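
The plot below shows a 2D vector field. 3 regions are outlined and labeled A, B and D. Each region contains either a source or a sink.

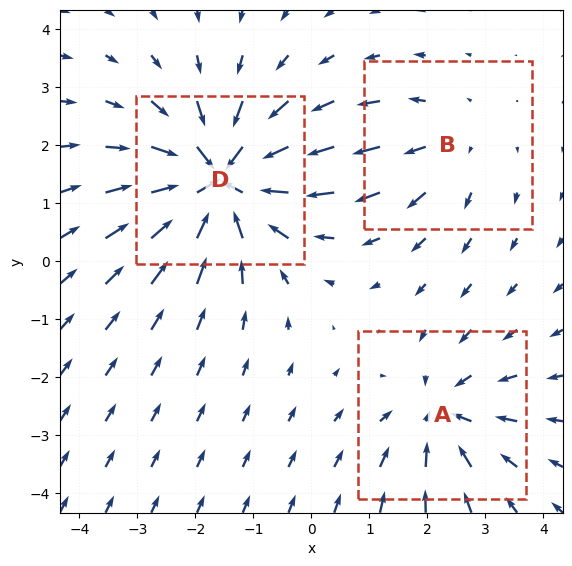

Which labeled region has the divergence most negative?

D

Divergence at each region's feature centre — A: about -3, B: about +2, D: about -5. Region D is most negative.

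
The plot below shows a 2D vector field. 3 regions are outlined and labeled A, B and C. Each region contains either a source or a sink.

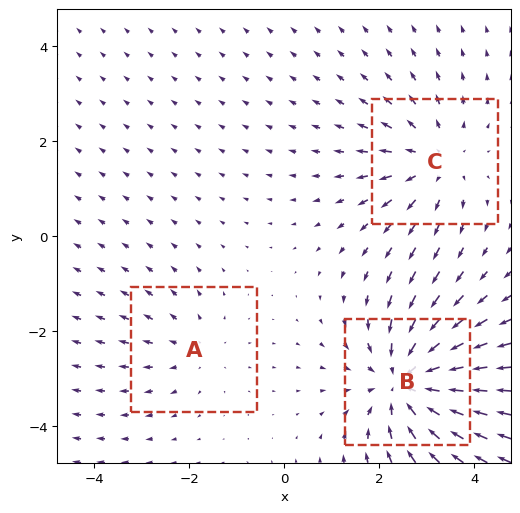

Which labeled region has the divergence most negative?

Divergence at each region's feature centre — A: about +2, B: about -4, C: about +3. Region B is most negative.

B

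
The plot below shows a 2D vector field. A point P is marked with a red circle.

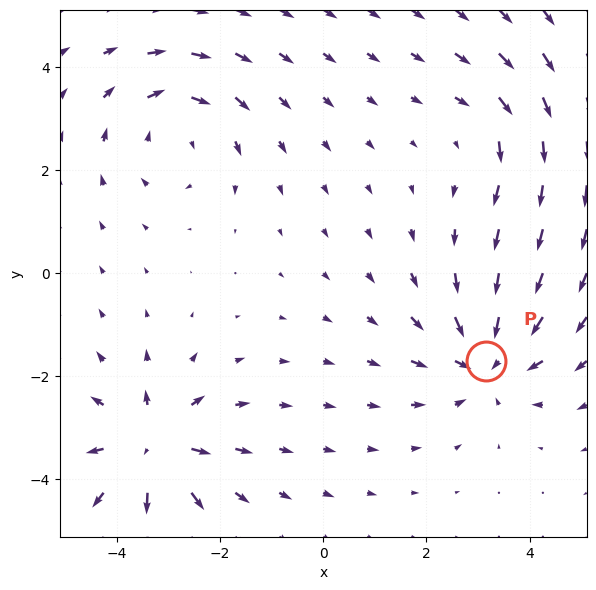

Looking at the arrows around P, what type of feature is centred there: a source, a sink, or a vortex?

sink

At P (3.2, -1.7) the arrows converge inward. Divergence about -5, curl ≈0 — negative divergence with near-zero curl is a sink.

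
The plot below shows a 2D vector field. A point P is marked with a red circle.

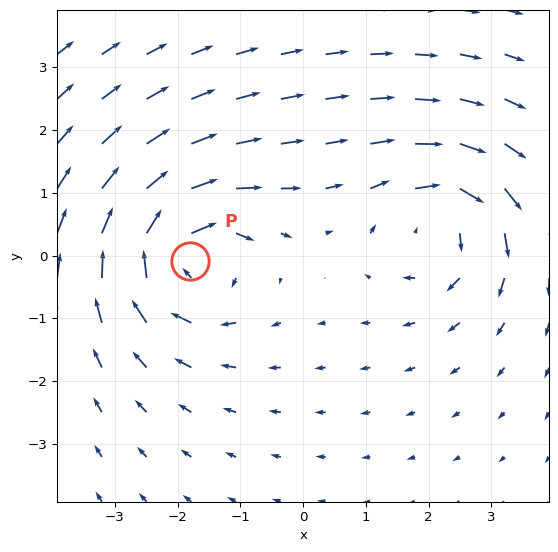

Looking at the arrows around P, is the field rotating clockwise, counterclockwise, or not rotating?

Near P at (-1.8, -0.1) the arrows circulate clockwise. The curl (z-component) there is about -6; negative curl means clockwise rotation.

clockwise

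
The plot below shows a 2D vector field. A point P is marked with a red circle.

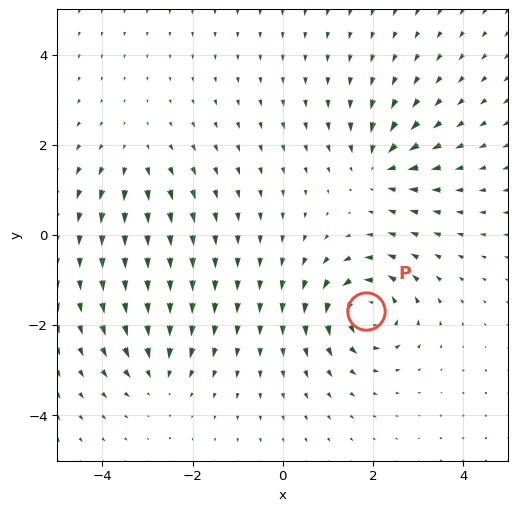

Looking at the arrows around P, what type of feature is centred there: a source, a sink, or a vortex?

vortex

At P (1.9, -1.7) the arrows circulate counterclockwise. Divergence ≈0, curl about +7 — near-zero divergence with nonzero curl is a vortex.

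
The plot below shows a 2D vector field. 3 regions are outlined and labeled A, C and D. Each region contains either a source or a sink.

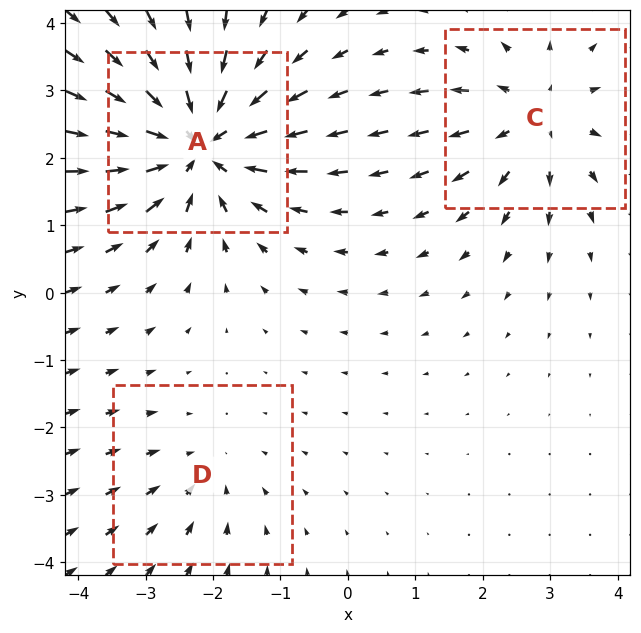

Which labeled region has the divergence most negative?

A

Divergence at each region's feature centre — A: about -5, C: about +3, D: about -2. Region A is most negative.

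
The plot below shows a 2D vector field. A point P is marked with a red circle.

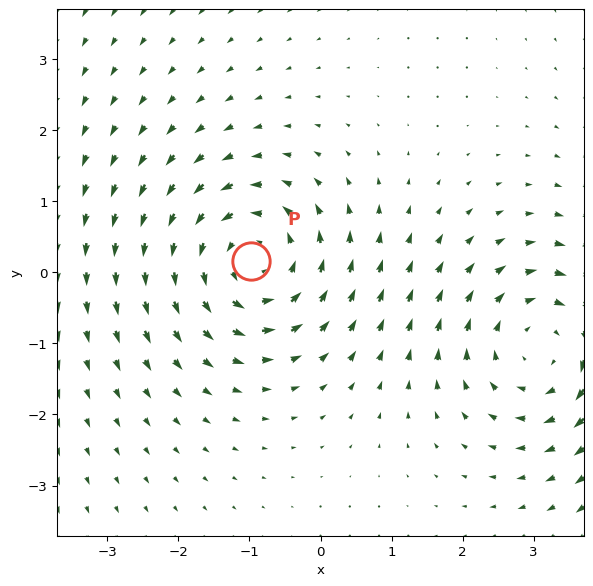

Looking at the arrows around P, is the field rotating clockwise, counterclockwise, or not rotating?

counterclockwise

Near P at (-1.0, 0.2) the arrows circulate counterclockwise. The curl (z-component) there is about +5; positive curl means counterclockwise rotation.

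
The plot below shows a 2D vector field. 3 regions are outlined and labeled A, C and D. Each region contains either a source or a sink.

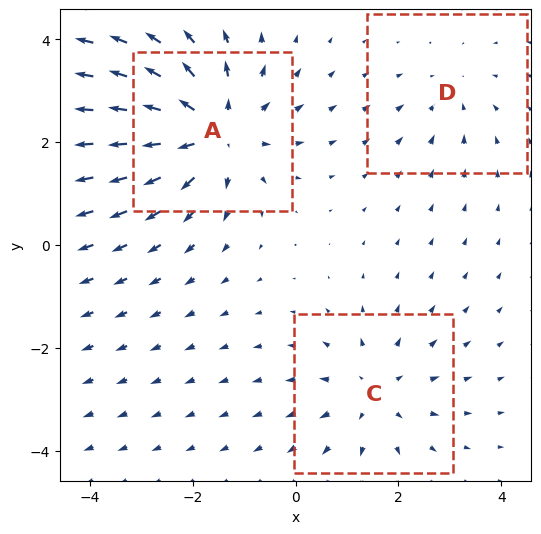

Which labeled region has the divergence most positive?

A

Divergence at each region's feature centre — A: about +5, C: about +3, D: about -2. Region A is most positive.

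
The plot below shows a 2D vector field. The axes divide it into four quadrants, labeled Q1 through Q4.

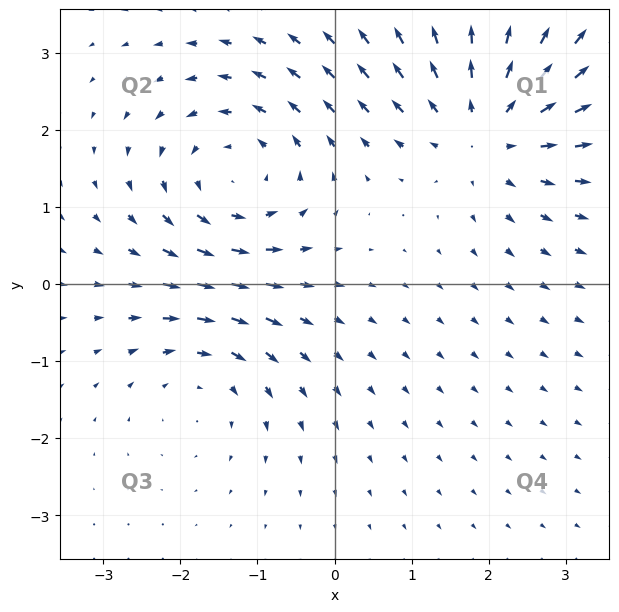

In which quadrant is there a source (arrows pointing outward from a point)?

Q1

The source sits at approximately (2.0, 2.0), which lies in quadrant Q1. The divergence there is about +4, positive as expected for a source.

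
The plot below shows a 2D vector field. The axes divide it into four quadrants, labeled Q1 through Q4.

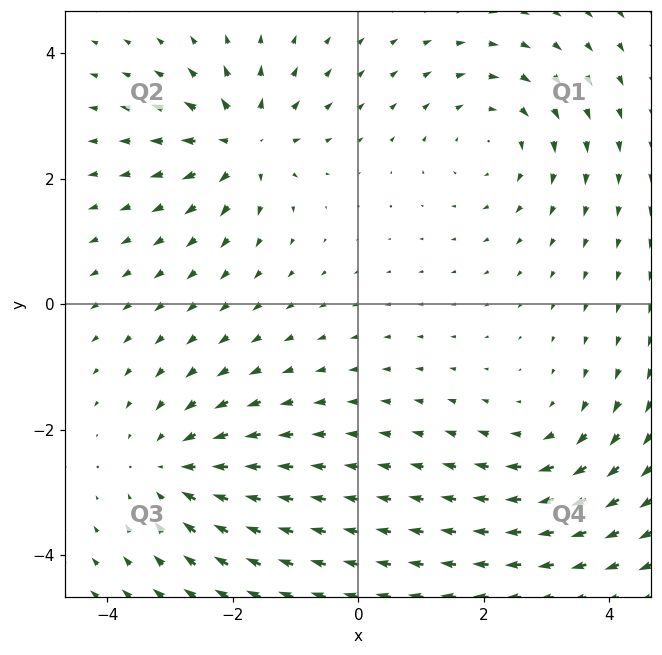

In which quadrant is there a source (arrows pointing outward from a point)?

The source sits at approximately (-1.8, 2.6), which lies in quadrant Q2. The divergence there is about +5, positive as expected for a source.

Q2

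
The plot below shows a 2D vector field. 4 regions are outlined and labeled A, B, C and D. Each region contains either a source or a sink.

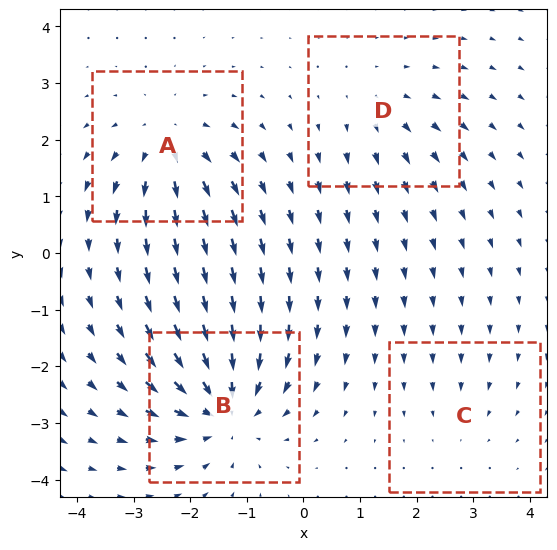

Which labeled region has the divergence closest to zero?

C

Divergence at each region's feature centre — A: about +5, B: about -7, C: about -2, D: about +3. Region C is closest to zero.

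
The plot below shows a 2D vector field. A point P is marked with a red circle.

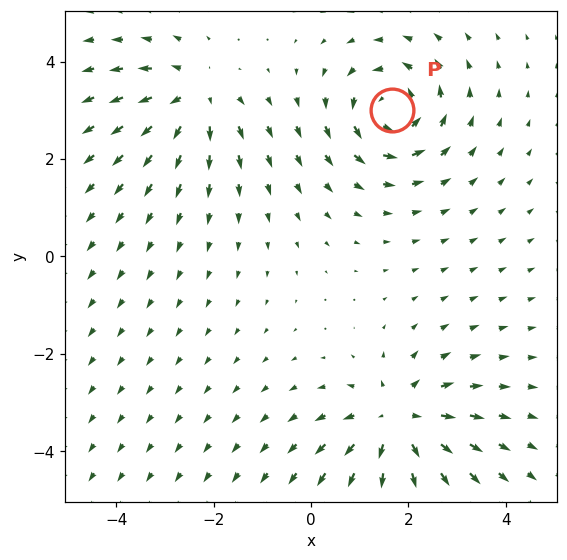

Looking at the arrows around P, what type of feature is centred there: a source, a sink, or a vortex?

At P (1.7, 3.0) the arrows circulate counterclockwise. Divergence ≈0, curl about +5 — near-zero divergence with nonzero curl is a vortex.

vortex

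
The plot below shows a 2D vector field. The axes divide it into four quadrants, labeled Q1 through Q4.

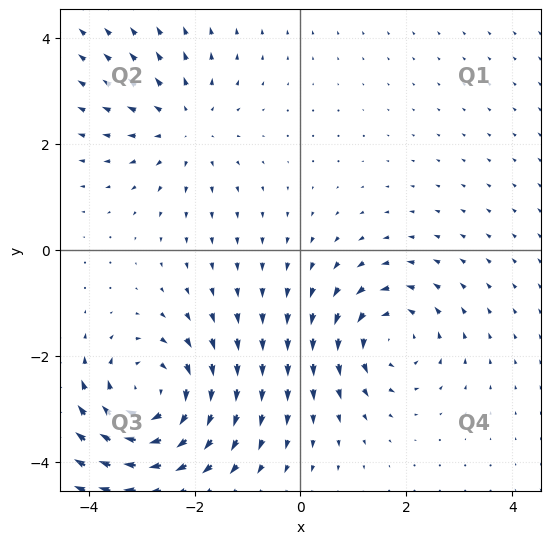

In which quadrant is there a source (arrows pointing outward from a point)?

The source sits at approximately (-2.2, 2.3), which lies in quadrant Q2. The divergence there is about +2, positive as expected for a source.

Q2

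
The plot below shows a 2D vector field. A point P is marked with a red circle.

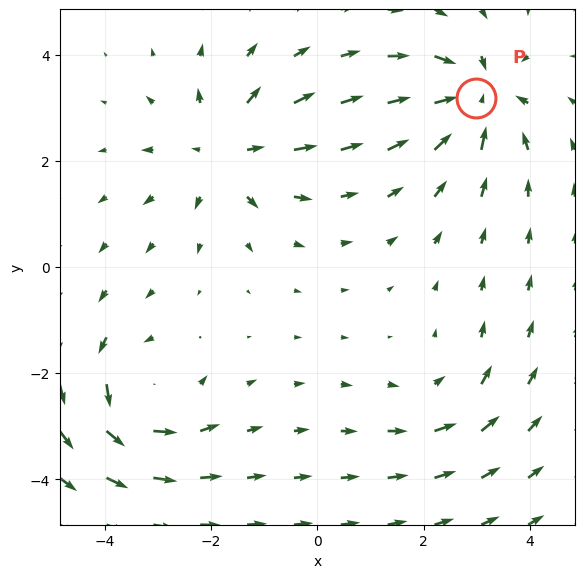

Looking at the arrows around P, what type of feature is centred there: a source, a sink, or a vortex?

At P (3.0, 3.2) the arrows converge inward. Divergence about -7, curl ≈0 — negative divergence with near-zero curl is a sink.

sink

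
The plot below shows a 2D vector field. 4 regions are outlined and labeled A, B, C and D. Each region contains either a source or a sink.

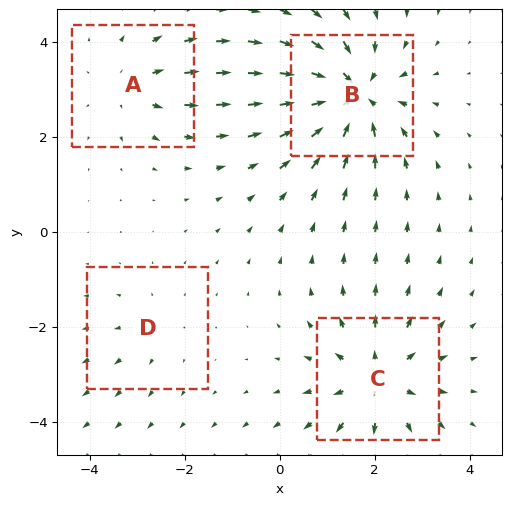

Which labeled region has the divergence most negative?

Divergence at each region's feature centre — A: about +3, B: about -7, C: about +5, D: about +2. Region B is most negative.

B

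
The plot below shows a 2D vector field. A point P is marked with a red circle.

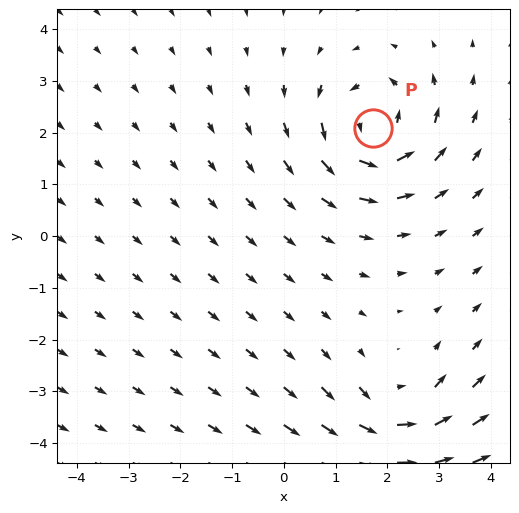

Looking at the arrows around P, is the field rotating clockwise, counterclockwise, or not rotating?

Near P at (1.7, 2.1) the arrows circulate counterclockwise. The curl (z-component) there is about +5; positive curl means counterclockwise rotation.

counterclockwise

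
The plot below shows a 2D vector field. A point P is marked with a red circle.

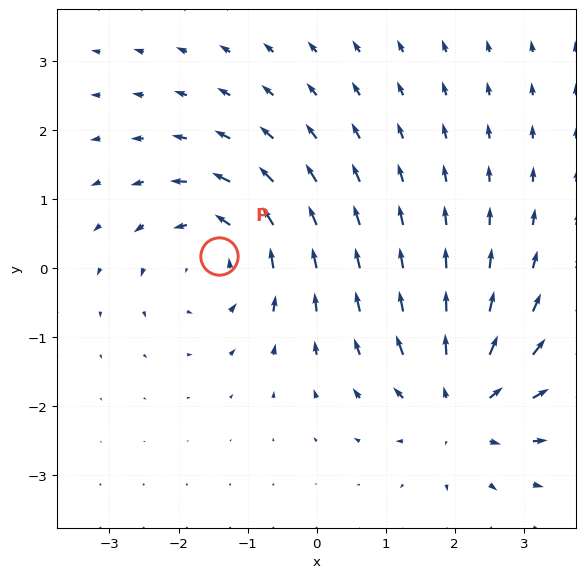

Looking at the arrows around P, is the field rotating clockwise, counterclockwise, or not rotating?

counterclockwise

Near P at (-1.4, 0.2) the arrows circulate counterclockwise. The curl (z-component) there is about +4; positive curl means counterclockwise rotation.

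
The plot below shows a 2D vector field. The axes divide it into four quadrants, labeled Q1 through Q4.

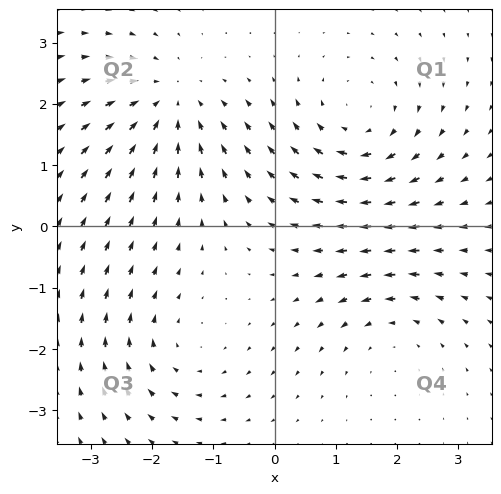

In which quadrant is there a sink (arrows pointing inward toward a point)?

The sink sits at approximately (-1.7, 2.0), which lies in quadrant Q2. The divergence there is about -4, negative as expected for a sink.

Q2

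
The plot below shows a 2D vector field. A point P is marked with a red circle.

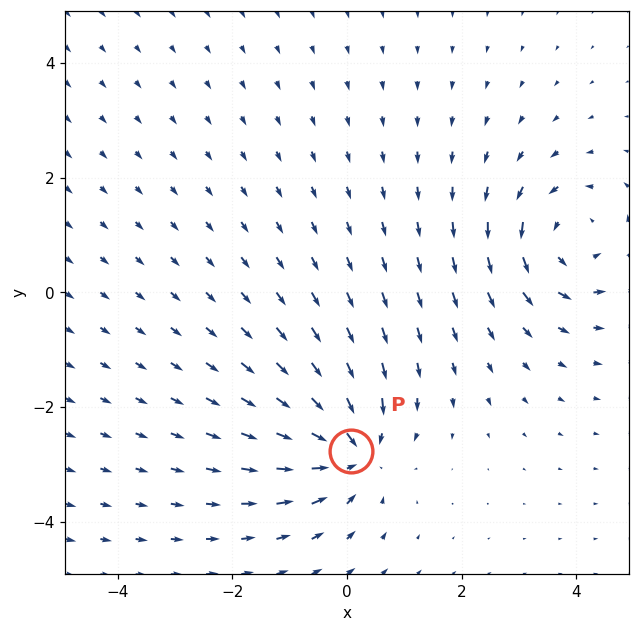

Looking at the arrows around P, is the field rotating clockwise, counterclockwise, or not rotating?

Near P at (0.1, -2.8) the arrows show no circulation. The curl there is ≈0.

not rotating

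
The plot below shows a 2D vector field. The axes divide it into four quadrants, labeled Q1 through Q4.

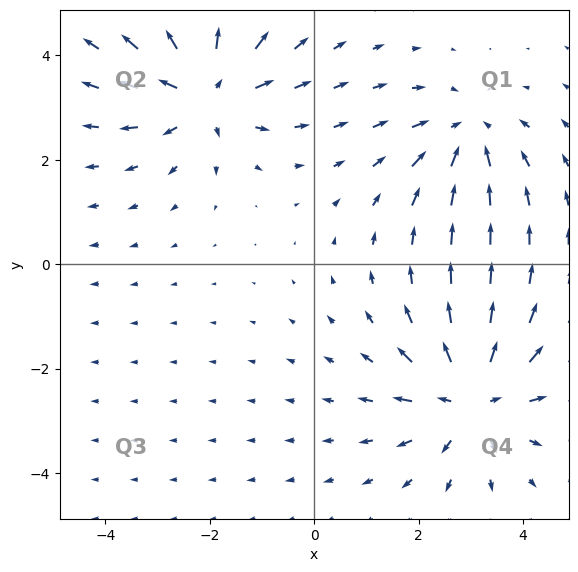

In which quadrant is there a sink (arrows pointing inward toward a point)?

The sink sits at approximately (2.9, 2.5), which lies in quadrant Q1. The divergence there is about -4, negative as expected for a sink.

Q1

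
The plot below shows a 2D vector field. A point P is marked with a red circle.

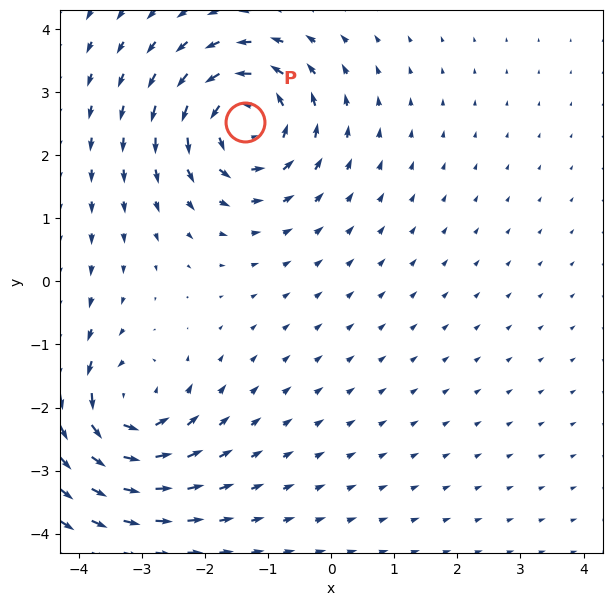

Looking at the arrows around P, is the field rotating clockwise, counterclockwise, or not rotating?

counterclockwise

Near P at (-1.4, 2.5) the arrows circulate counterclockwise. The curl (z-component) there is about +5; positive curl means counterclockwise rotation.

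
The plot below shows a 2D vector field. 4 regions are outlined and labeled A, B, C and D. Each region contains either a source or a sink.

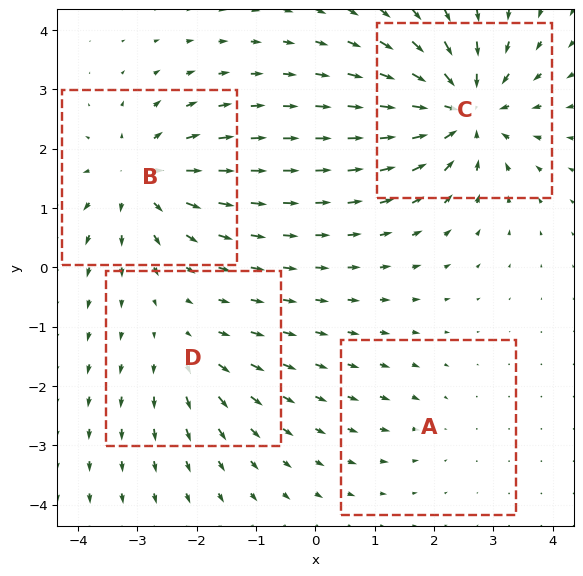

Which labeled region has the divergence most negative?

C

Divergence at each region's feature centre — A: about -2, B: about +6, C: about -8, D: about +3. Region C is most negative.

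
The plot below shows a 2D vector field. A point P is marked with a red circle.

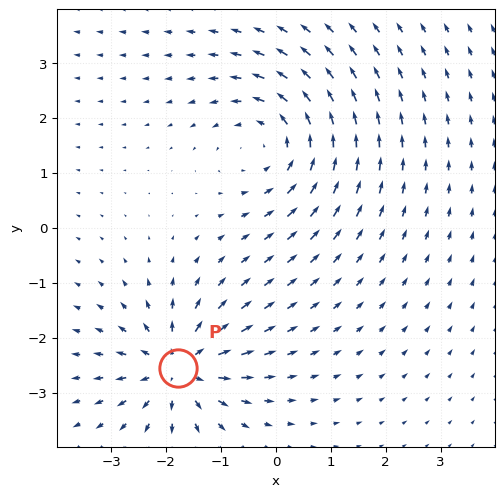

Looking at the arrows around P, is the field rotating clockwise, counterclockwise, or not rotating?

Near P at (-1.8, -2.5) the arrows show no circulation. The curl there is ≈0.

not rotating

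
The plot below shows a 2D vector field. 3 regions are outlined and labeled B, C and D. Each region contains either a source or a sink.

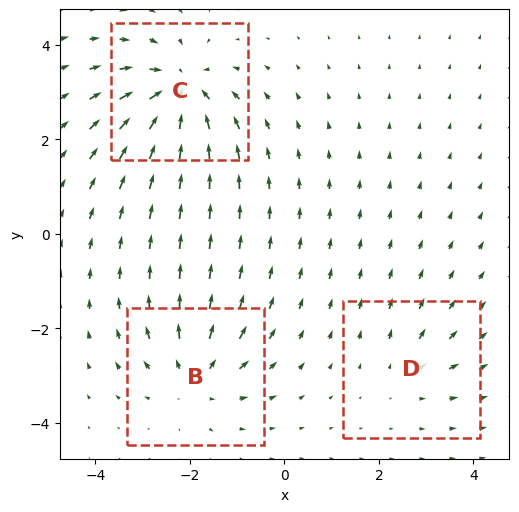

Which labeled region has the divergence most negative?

Divergence at each region's feature centre — B: about +4, C: about -5, D: about +2. Region C is most negative.

C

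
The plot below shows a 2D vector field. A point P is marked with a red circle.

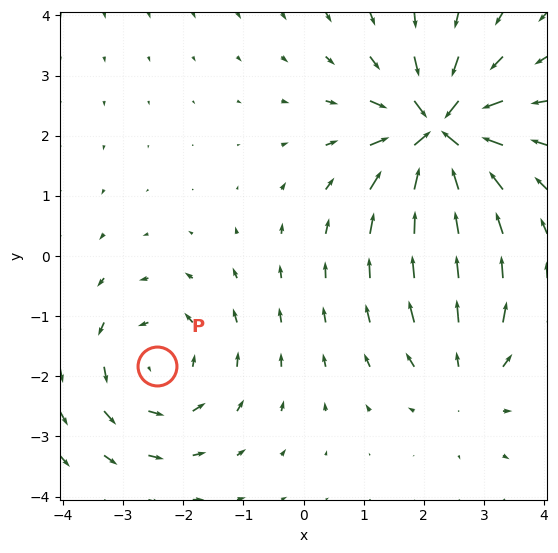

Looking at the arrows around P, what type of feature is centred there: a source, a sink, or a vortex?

At P (-2.4, -1.8) the arrows circulate counterclockwise. Divergence ≈0, curl about +3 — near-zero divergence with nonzero curl is a vortex.

vortex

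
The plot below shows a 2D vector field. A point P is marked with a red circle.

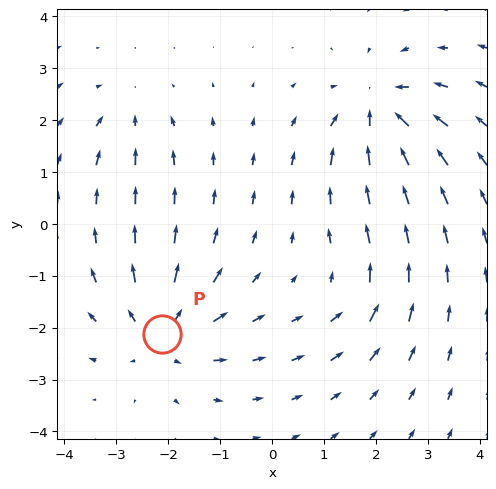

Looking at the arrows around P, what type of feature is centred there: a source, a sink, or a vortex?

At P (-2.1, -2.1) the arrows spread outward. Divergence about +5, curl ≈0 — positive divergence with near-zero curl is a source.

source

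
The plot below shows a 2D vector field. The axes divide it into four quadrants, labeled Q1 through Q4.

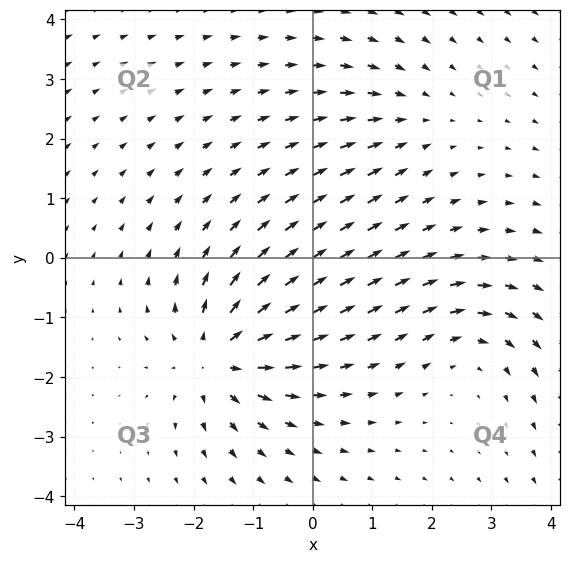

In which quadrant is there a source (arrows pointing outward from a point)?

The source sits at approximately (-1.6, -1.7), which lies in quadrant Q3. The divergence there is about +6, positive as expected for a source.

Q3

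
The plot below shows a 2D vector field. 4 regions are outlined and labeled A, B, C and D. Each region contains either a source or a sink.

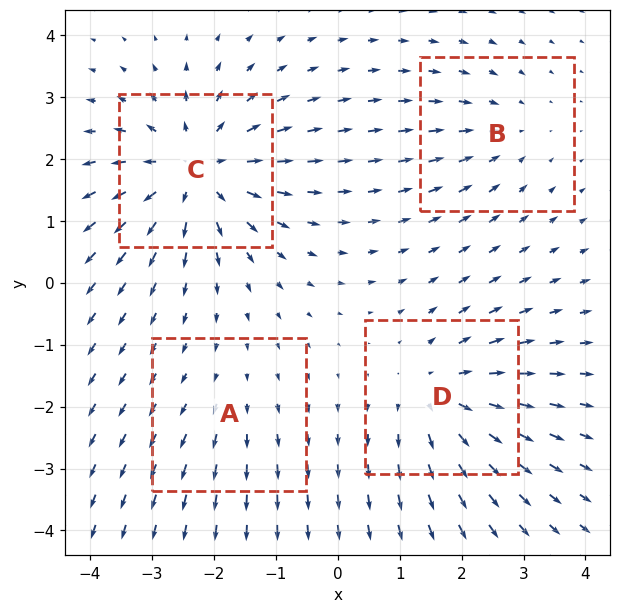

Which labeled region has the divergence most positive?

Divergence at each region's feature centre — A: about +2, B: about -3, C: about +7, D: about +5. Region C is most positive.

C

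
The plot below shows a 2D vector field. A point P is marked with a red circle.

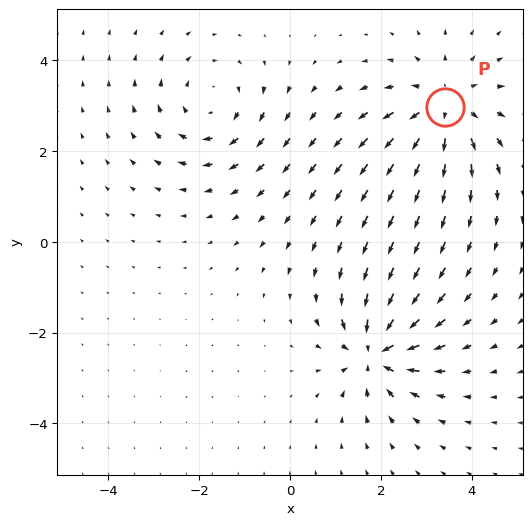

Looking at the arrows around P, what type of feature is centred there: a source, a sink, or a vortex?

source

At P (3.4, 3.0) the arrows spread outward. Divergence about +4, curl ≈0 — positive divergence with near-zero curl is a source.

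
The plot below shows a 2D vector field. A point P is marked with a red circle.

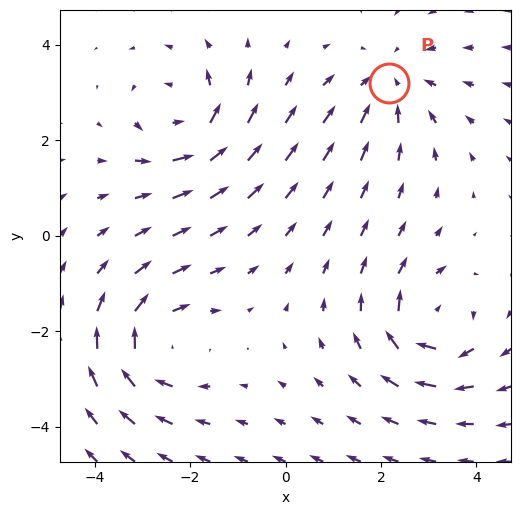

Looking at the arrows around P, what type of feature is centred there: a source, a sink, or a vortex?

sink

At P (2.2, 3.2) the arrows converge inward. Divergence about -3, curl ≈0 — negative divergence with near-zero curl is a sink.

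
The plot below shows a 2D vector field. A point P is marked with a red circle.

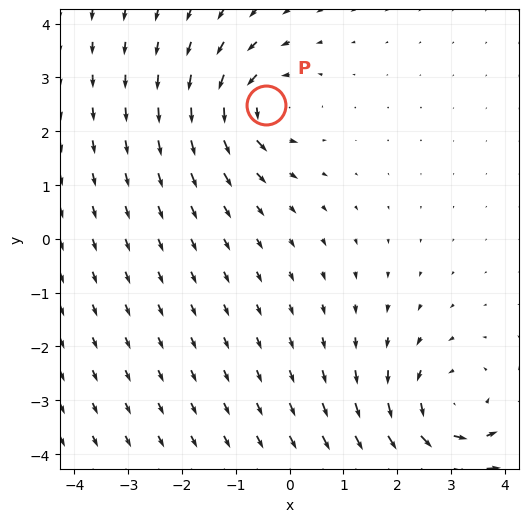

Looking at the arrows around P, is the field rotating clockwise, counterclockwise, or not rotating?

Near P at (-0.4, 2.5) the arrows circulate counterclockwise. The curl (z-component) there is about +4; positive curl means counterclockwise rotation.

counterclockwise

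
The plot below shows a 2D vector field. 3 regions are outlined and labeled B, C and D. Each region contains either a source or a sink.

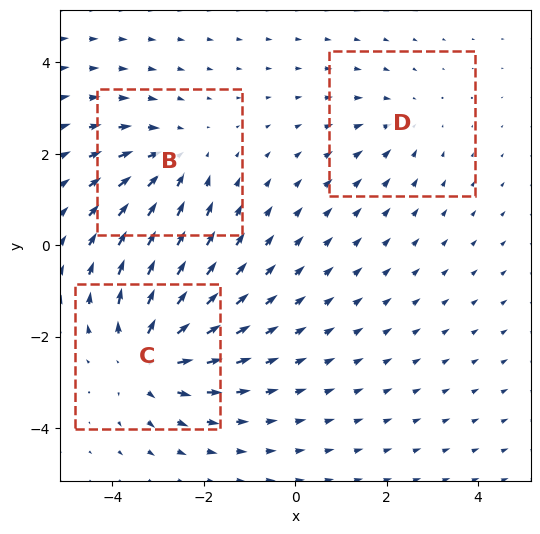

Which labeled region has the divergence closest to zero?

Divergence at each region's feature centre — B: about -3, C: about +4, D: about -2. Region D is closest to zero.

D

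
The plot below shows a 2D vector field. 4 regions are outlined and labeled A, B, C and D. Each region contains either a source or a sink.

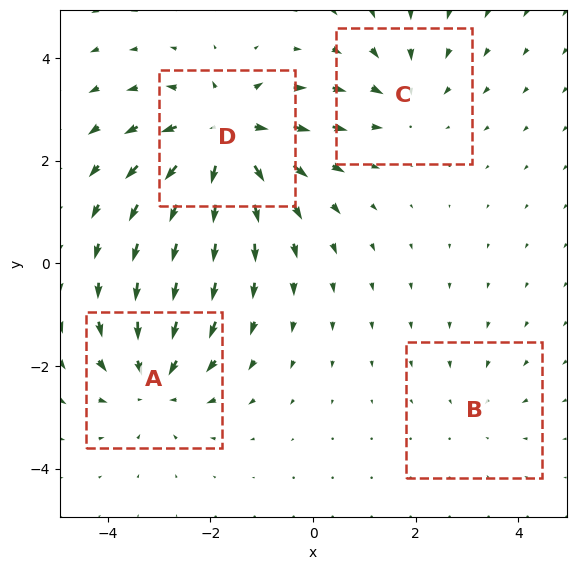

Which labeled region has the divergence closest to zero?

Divergence at each region's feature centre — A: about -4, B: about -2, C: about -3, D: about +6. Region B is closest to zero.

B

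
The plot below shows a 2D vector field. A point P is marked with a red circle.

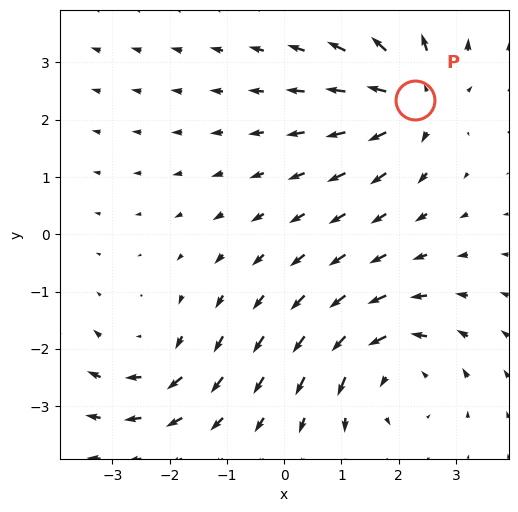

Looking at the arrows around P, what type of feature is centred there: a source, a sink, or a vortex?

source

At P (2.3, 2.4) the arrows spread outward. Divergence about +5, curl ≈0 — positive divergence with near-zero curl is a source.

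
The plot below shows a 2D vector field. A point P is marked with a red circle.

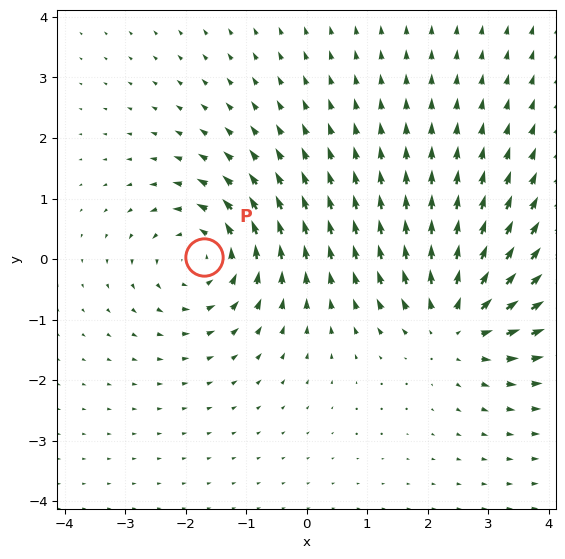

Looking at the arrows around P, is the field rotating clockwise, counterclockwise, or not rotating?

Near P at (-1.7, 0.0) the arrows circulate counterclockwise. The curl (z-component) there is about +4; positive curl means counterclockwise rotation.

counterclockwise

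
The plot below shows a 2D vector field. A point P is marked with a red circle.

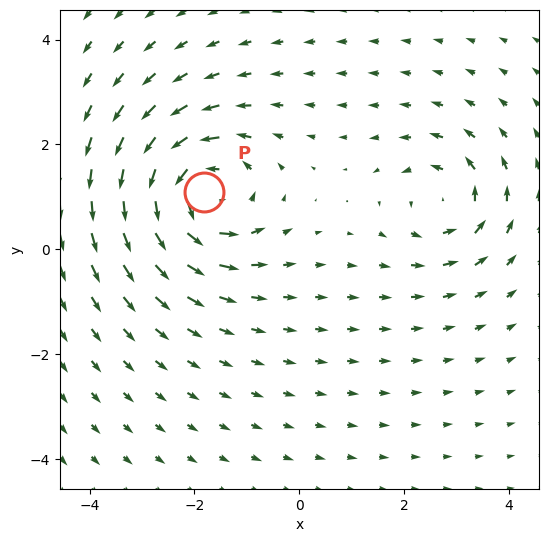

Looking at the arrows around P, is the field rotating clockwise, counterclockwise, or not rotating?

counterclockwise

Near P at (-1.8, 1.1) the arrows circulate counterclockwise. The curl (z-component) there is about +5; positive curl means counterclockwise rotation.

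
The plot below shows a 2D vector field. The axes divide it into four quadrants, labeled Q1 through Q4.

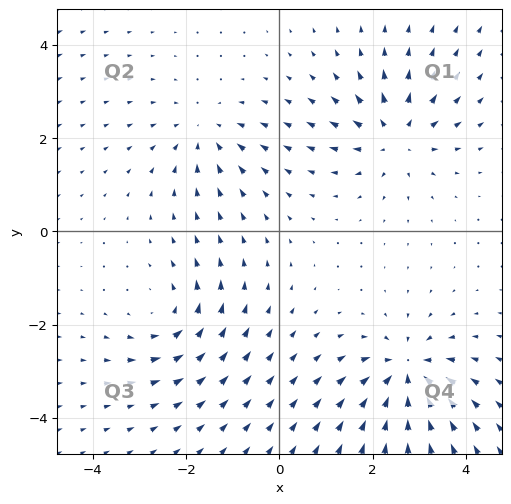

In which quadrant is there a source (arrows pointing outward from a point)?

The source sits at approximately (2.5, 2.0), which lies in quadrant Q1. The divergence there is about +4, positive as expected for a source.

Q1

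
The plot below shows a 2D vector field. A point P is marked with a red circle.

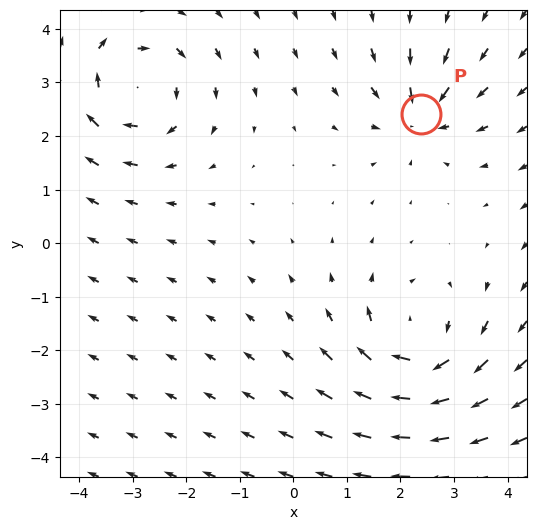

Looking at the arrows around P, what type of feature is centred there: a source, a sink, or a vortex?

sink

At P (2.4, 2.4) the arrows converge inward. Divergence about -5, curl ≈0 — negative divergence with near-zero curl is a sink.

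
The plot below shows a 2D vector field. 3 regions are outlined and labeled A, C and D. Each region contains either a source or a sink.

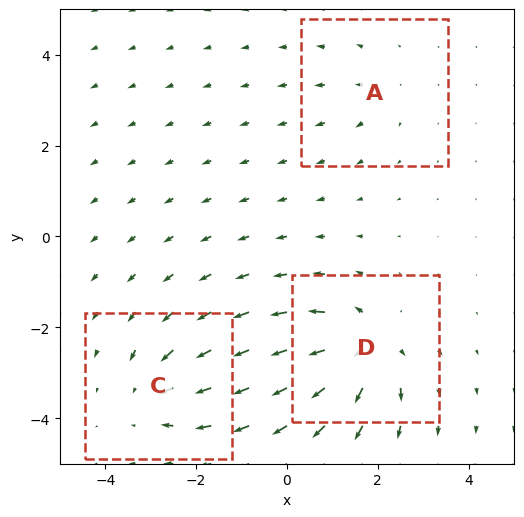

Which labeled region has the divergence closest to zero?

A

Divergence at each region's feature centre — A: about +2, C: about -4, D: about +6. Region A is closest to zero.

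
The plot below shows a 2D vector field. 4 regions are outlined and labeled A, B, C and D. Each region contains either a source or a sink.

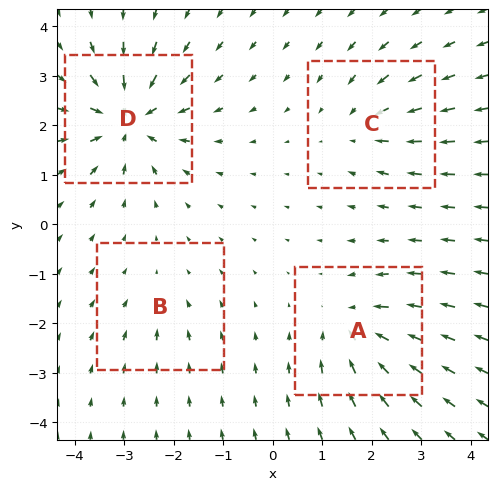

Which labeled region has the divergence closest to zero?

Divergence at each region's feature centre — A: about -5, B: about -2, C: about -4, D: about -8. Region B is closest to zero.

B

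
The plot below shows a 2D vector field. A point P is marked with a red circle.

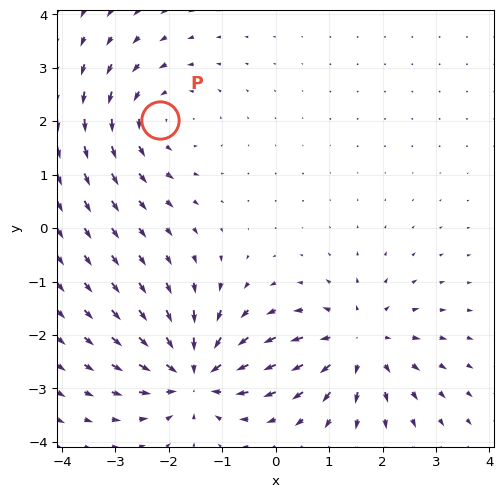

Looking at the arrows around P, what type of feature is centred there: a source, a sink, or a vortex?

At P (-2.2, 2.0) the arrows circulate counterclockwise. Divergence ≈0, curl about +3 — near-zero divergence with nonzero curl is a vortex.

vortex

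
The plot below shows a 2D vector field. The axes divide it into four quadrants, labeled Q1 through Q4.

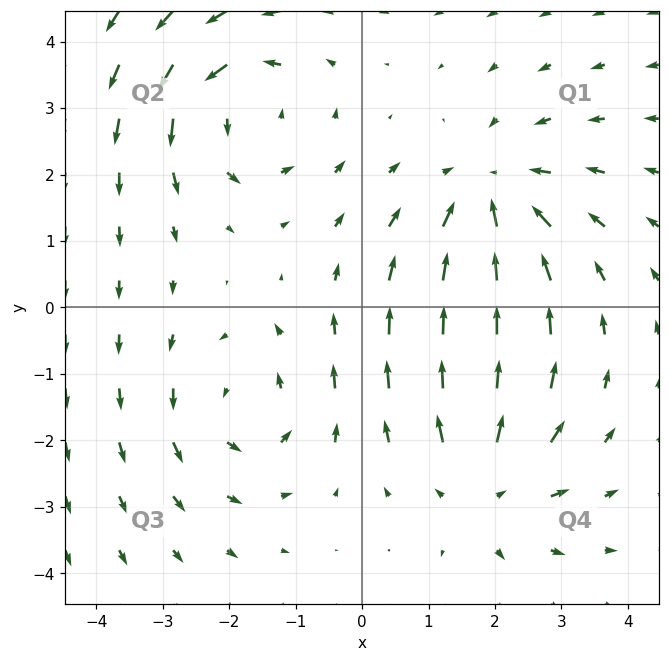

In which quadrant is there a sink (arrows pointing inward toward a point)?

The sink sits at approximately (1.9, 1.7), which lies in quadrant Q1. The divergence there is about -4, negative as expected for a sink.

Q1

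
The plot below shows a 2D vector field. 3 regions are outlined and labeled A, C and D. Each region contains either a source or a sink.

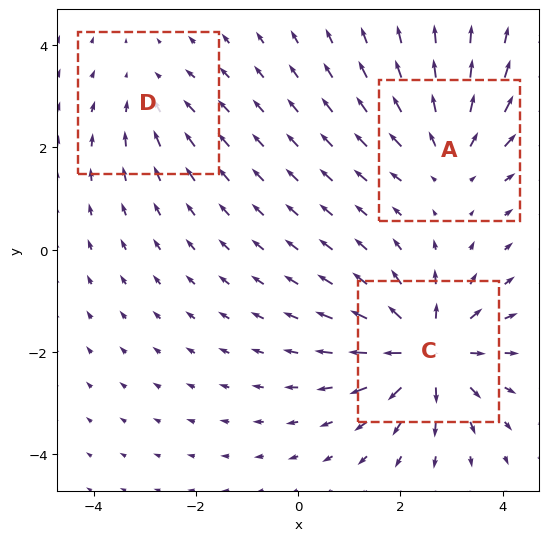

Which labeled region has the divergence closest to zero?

D

Divergence at each region's feature centre — A: about +3, C: about +5, D: about -2. Region D is closest to zero.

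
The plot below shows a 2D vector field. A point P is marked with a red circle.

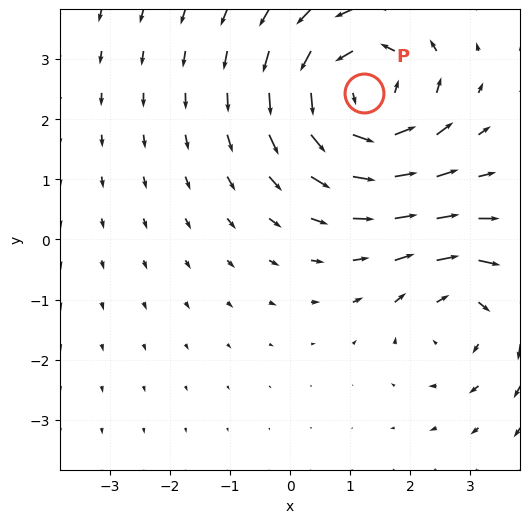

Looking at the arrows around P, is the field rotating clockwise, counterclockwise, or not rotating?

counterclockwise

Near P at (1.2, 2.4) the arrows circulate counterclockwise. The curl (z-component) there is about +5; positive curl means counterclockwise rotation.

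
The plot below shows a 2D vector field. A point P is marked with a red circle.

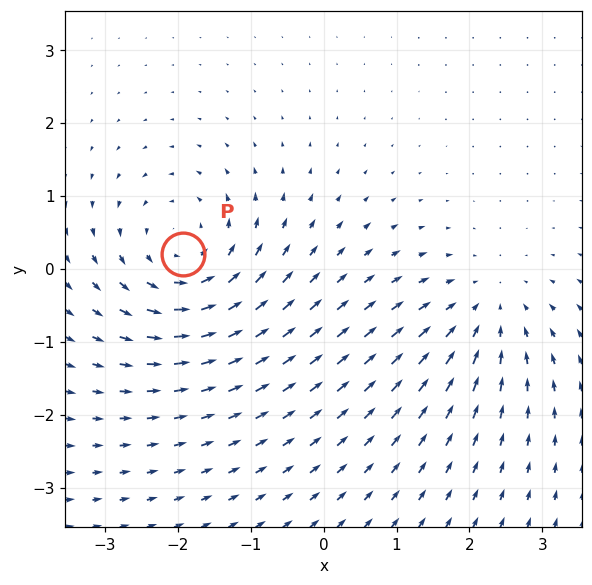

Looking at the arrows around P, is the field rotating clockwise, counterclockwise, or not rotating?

counterclockwise

Near P at (-1.9, 0.2) the arrows circulate counterclockwise. The curl (z-component) there is about +4; positive curl means counterclockwise rotation.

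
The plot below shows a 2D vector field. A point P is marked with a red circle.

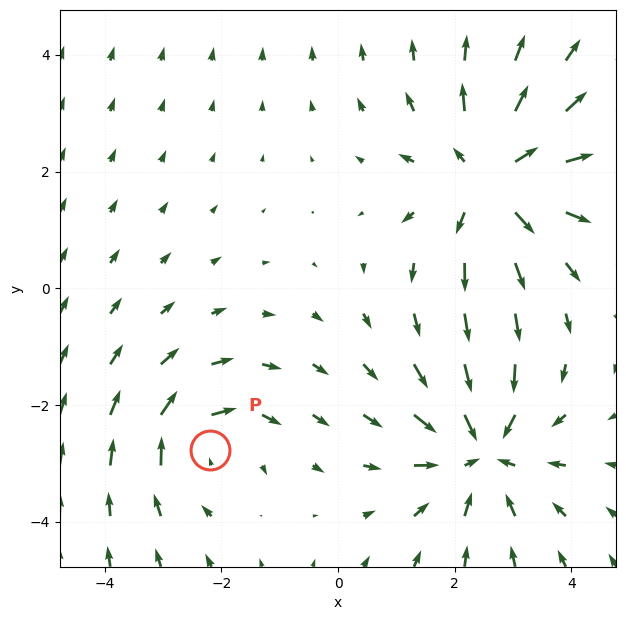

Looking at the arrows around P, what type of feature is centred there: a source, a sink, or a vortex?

At P (-2.2, -2.8) the arrows circulate clockwise. Divergence ≈0, curl about -4 — near-zero divergence with nonzero curl is a vortex.

vortex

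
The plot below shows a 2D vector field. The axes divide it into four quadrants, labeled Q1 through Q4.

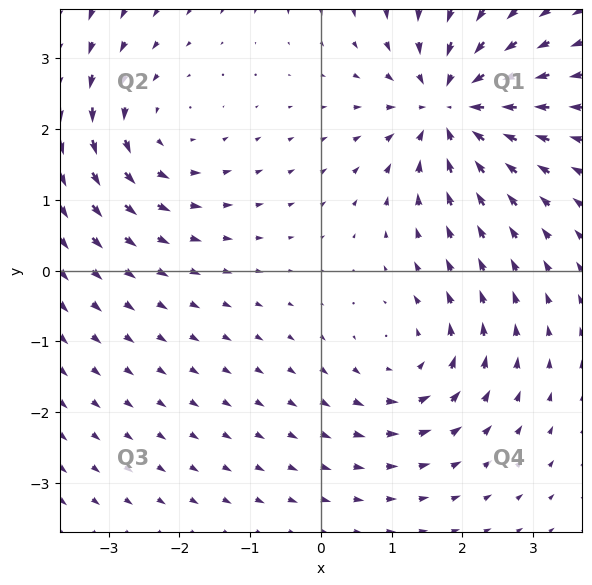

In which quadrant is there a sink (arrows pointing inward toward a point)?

Q1

The sink sits at approximately (1.8, 2.3), which lies in quadrant Q1. The divergence there is about -6, negative as expected for a sink.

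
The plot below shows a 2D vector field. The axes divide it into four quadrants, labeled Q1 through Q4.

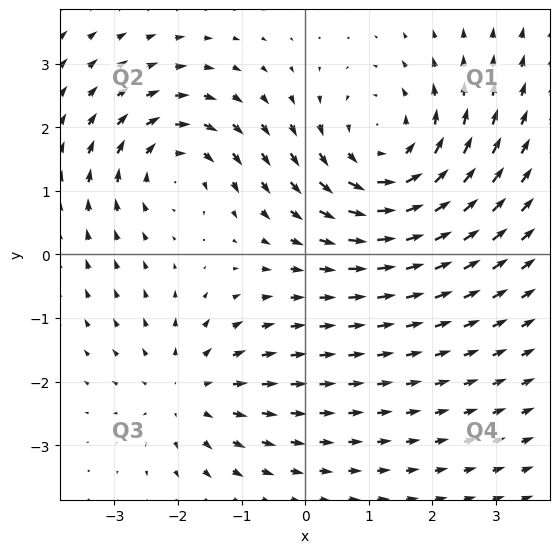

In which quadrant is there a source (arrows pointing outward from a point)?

The source sits at approximately (-1.8, -2.1), which lies in quadrant Q3. The divergence there is about +2, positive as expected for a source.

Q3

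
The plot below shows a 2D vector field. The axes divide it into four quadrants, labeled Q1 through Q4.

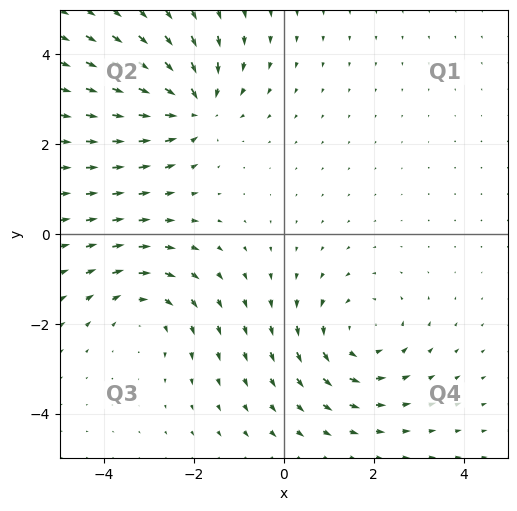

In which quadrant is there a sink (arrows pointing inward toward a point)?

The sink sits at approximately (-2.0, 2.8), which lies in quadrant Q2. The divergence there is about -5, negative as expected for a sink.

Q2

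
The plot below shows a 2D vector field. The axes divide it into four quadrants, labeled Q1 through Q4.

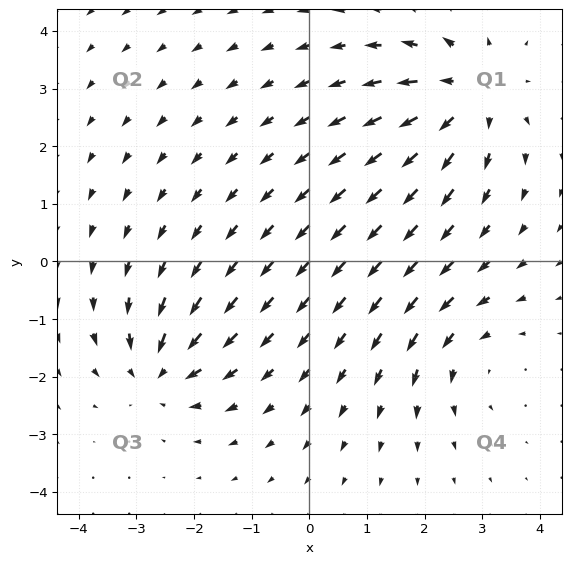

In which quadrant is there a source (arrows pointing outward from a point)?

The source sits at approximately (2.8, 2.9), which lies in quadrant Q1. The divergence there is about +5, positive as expected for a source.

Q1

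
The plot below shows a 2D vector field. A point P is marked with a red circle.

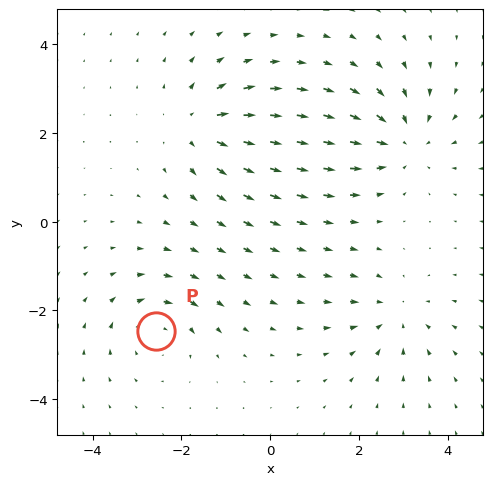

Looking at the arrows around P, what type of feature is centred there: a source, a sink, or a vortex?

At P (-2.6, -2.5) the arrows circulate clockwise. Divergence ≈0, curl about -4 — near-zero divergence with nonzero curl is a vortex.

vortex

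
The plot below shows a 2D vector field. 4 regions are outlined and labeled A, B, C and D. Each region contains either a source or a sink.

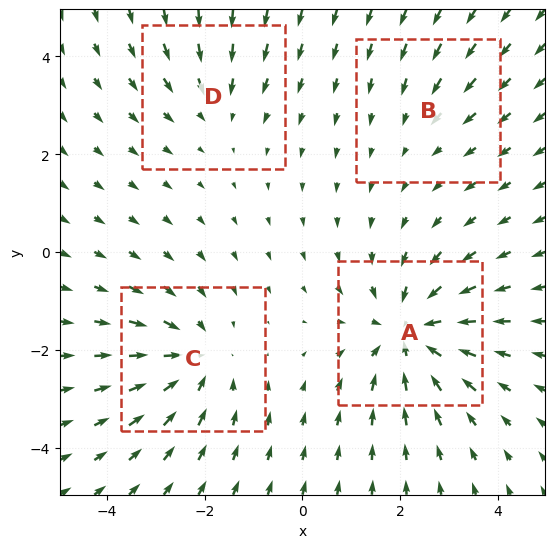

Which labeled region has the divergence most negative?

A

Divergence at each region's feature centre — A: about -6, B: about -2, C: about -4, D: about -3. Region A is most negative.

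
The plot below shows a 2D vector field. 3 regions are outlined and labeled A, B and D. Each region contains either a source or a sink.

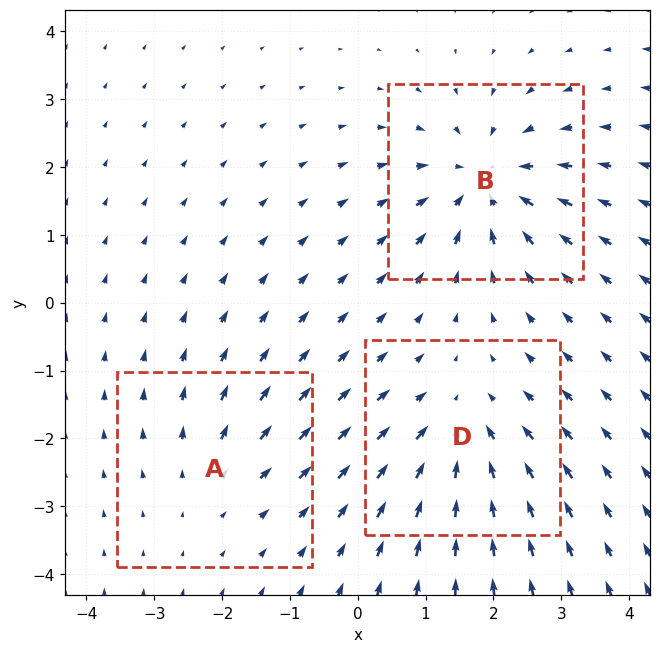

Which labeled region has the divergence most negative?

B

Divergence at each region's feature centre — A: about +2, B: about -5, D: about -4. Region B is most negative.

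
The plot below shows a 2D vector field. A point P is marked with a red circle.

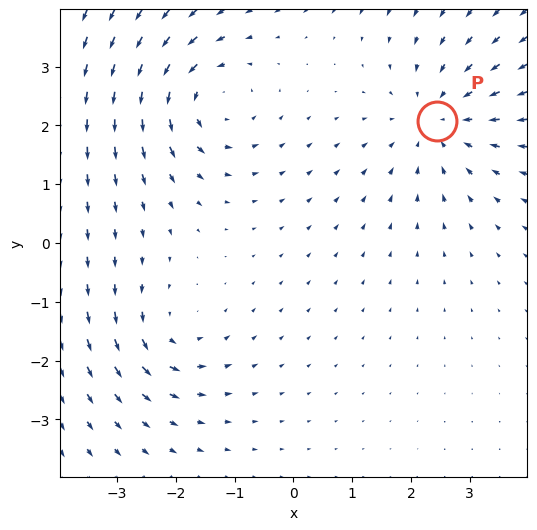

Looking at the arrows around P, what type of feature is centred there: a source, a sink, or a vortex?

sink

At P (2.4, 2.1) the arrows converge inward. Divergence about -3, curl ≈0 — negative divergence with near-zero curl is a sink.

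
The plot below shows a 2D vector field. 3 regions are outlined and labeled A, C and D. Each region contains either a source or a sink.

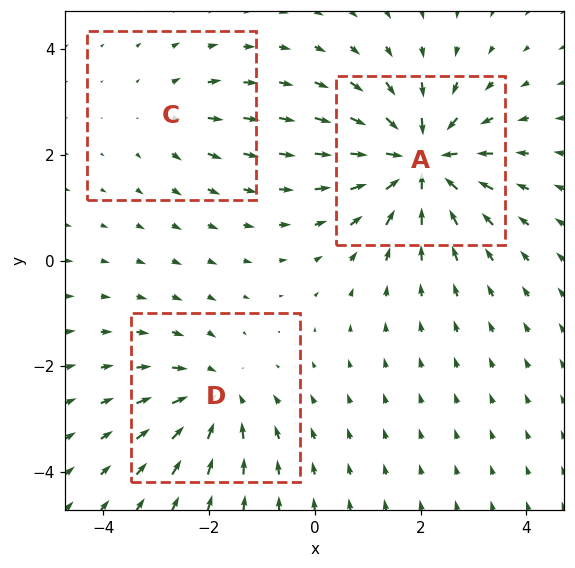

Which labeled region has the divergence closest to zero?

C

Divergence at each region's feature centre — A: about -6, C: about +2, D: about -3. Region C is closest to zero.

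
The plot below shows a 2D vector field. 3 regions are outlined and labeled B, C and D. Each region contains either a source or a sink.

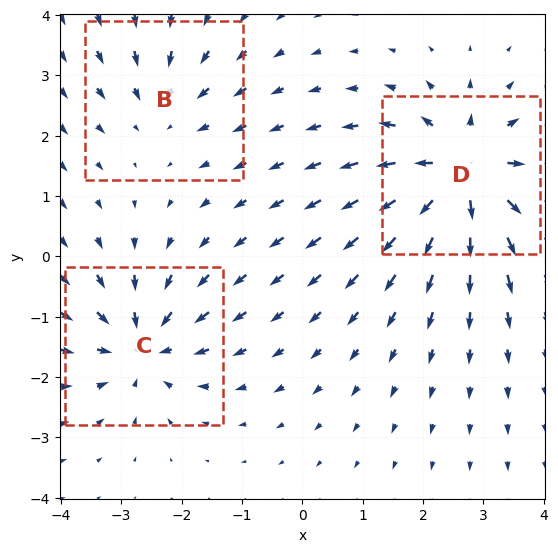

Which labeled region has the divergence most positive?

Divergence at each region's feature centre — B: about -2, C: about -4, D: about +6. Region D is most positive.

D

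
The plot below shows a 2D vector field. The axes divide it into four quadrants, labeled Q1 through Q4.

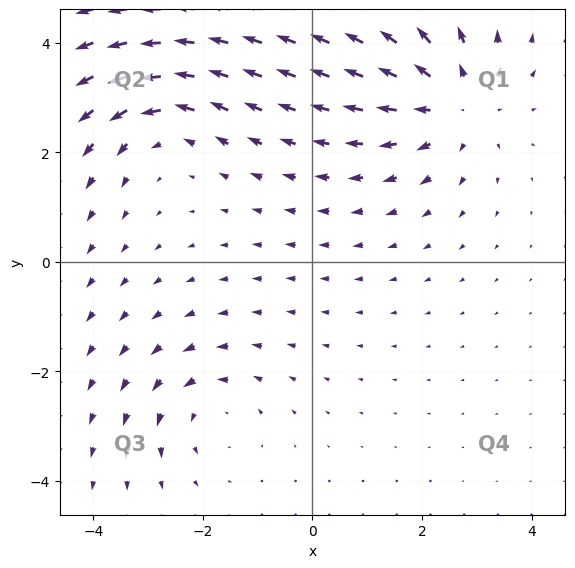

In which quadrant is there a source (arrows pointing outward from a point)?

Q1

The source sits at approximately (2.6, 2.9), which lies in quadrant Q1. The divergence there is about +3, positive as expected for a source.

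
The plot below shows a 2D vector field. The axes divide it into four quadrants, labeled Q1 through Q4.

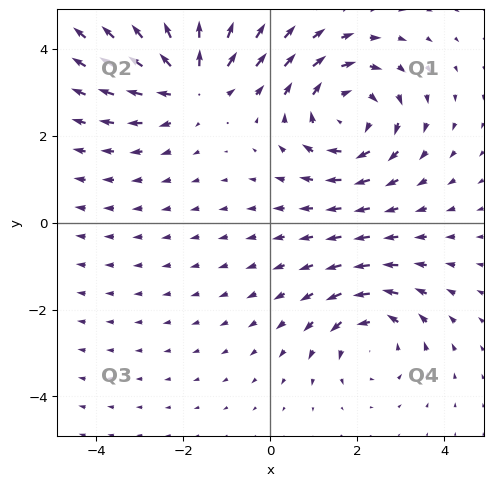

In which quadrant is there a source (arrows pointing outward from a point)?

Q2

The source sits at approximately (-1.8, 3.2), which lies in quadrant Q2. The divergence there is about +4, positive as expected for a source.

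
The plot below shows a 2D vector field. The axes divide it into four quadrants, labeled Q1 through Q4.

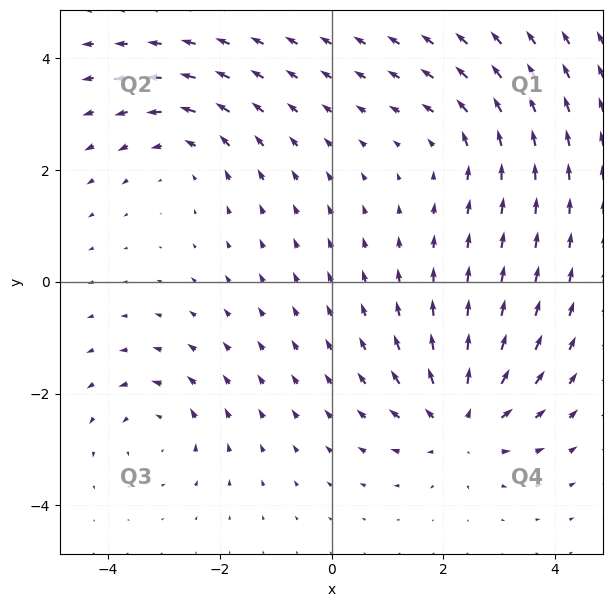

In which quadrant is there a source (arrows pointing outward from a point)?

The source sits at approximately (2.3, -2.5), which lies in quadrant Q4. The divergence there is about +6, positive as expected for a source.

Q4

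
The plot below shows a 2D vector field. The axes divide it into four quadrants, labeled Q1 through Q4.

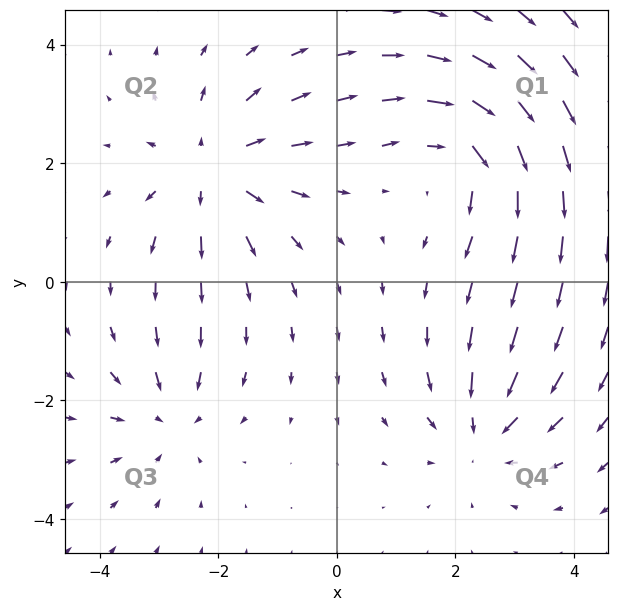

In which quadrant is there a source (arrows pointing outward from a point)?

Q2

The source sits at approximately (-2.1, 1.9), which lies in quadrant Q2. The divergence there is about +5, positive as expected for a source.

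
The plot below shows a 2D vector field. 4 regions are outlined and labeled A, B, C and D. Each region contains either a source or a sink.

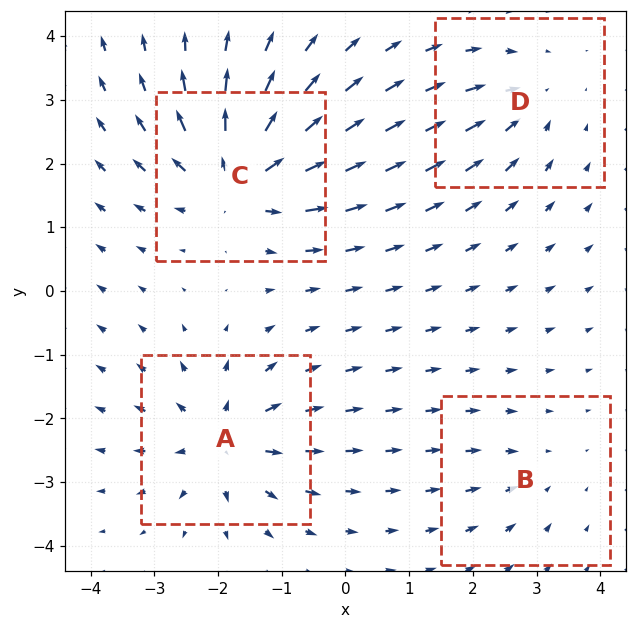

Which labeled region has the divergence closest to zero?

Divergence at each region's feature centre — A: about +6, B: about -3, C: about +8, D: about -4. Region B is closest to zero.

B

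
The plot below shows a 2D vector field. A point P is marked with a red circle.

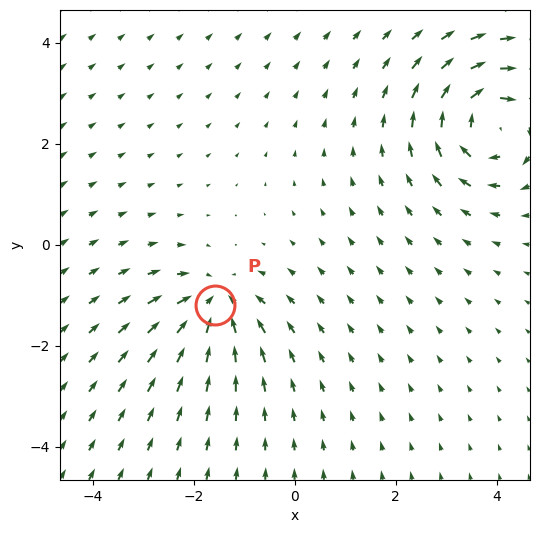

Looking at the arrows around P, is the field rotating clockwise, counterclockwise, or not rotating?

not rotating

Near P at (-1.6, -1.2) the arrows show no circulation. The curl there is ≈0.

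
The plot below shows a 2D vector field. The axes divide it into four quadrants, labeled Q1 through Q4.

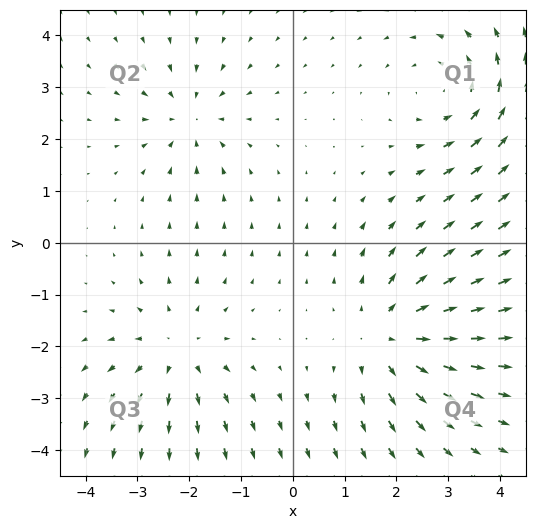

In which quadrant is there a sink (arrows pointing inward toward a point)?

The sink sits at approximately (-2.0, 2.4), which lies in quadrant Q2. The divergence there is about -4, negative as expected for a sink.

Q2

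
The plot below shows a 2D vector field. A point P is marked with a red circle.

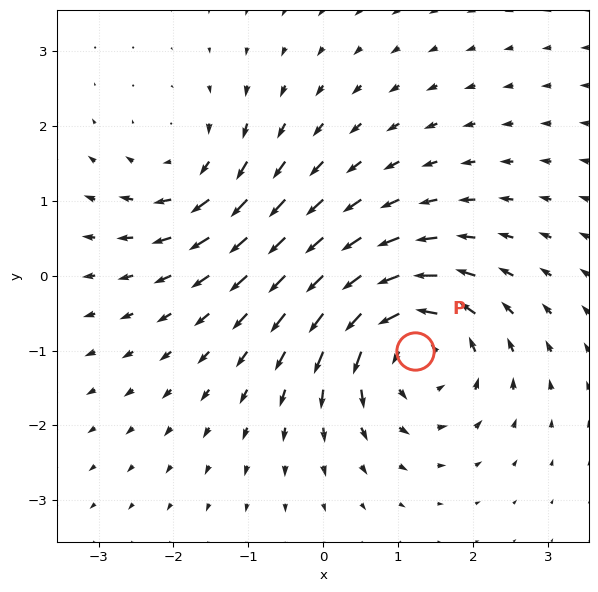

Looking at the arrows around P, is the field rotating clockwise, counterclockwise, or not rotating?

counterclockwise

Near P at (1.2, -1.0) the arrows circulate counterclockwise. The curl (z-component) there is about +5; positive curl means counterclockwise rotation.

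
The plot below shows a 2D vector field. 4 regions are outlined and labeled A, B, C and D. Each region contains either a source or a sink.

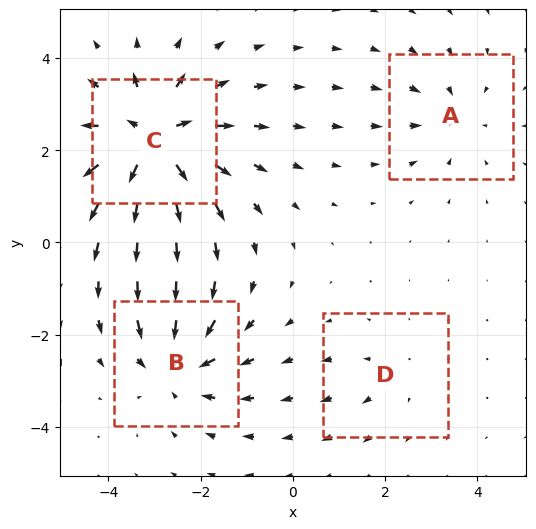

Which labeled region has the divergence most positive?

Divergence at each region's feature centre — A: about -3, B: about -5, C: about +7, D: about +2. Region C is most positive.

C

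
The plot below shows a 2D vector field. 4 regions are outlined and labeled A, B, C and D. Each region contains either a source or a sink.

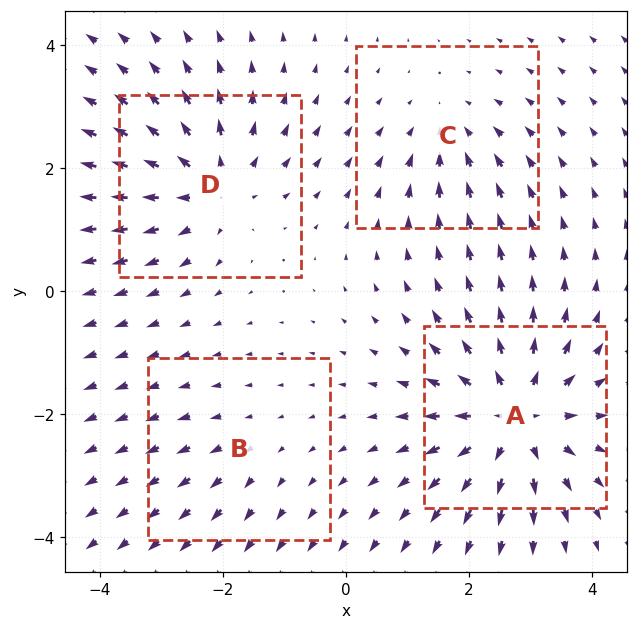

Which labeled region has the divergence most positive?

Divergence at each region's feature centre — A: about +7, B: about +2, C: about -3, D: about +5. Region A is most positive.

A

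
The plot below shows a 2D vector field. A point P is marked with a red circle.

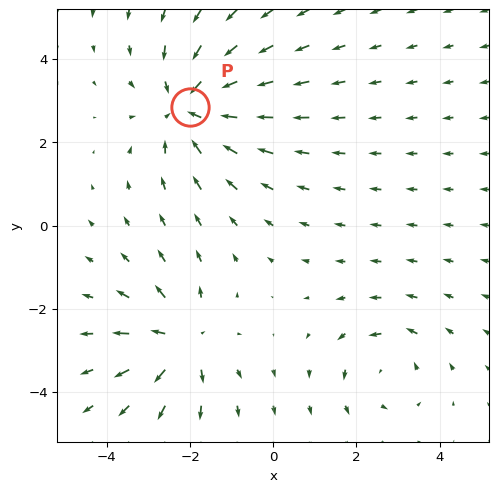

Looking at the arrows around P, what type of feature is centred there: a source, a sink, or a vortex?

At P (-2.0, 2.9) the arrows converge inward. Divergence about -4, curl ≈0 — negative divergence with near-zero curl is a sink.

sink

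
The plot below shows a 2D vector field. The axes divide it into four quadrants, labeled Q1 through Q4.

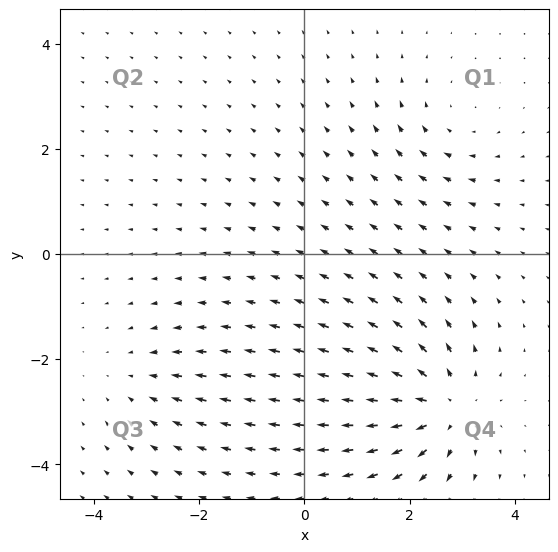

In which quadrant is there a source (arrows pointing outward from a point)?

Q4

The source sits at approximately (2.6, -2.9), which lies in quadrant Q4. The divergence there is about +5, positive as expected for a source.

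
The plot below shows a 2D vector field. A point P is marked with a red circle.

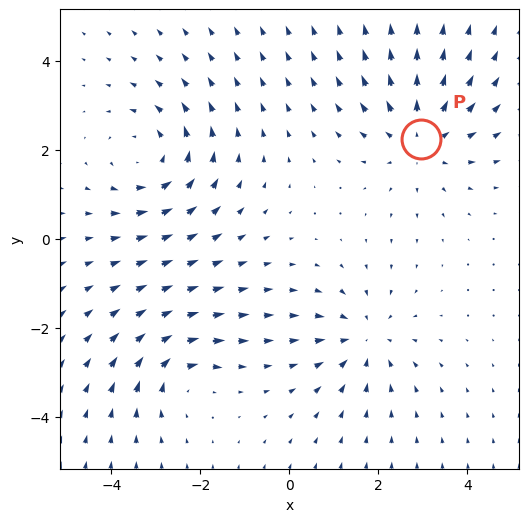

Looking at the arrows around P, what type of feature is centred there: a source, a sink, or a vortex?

At P (2.9, 2.2) the arrows spread outward. Divergence about +3, curl ≈0 — positive divergence with near-zero curl is a source.

source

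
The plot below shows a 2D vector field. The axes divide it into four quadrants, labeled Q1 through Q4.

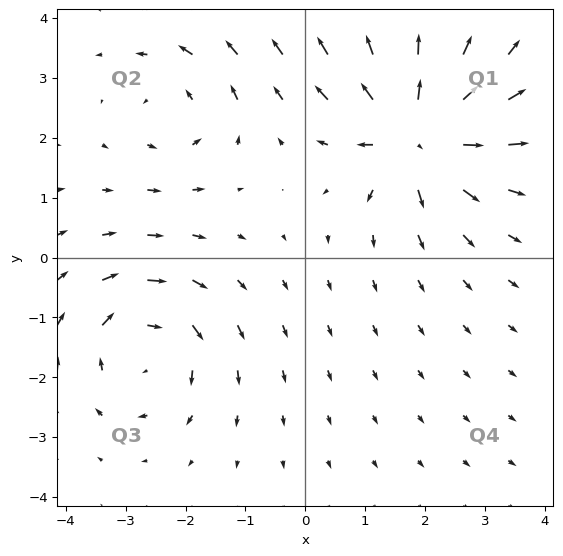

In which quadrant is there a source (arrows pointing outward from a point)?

Q1

The source sits at approximately (1.9, 2.1), which lies in quadrant Q1. The divergence there is about +7, positive as expected for a source.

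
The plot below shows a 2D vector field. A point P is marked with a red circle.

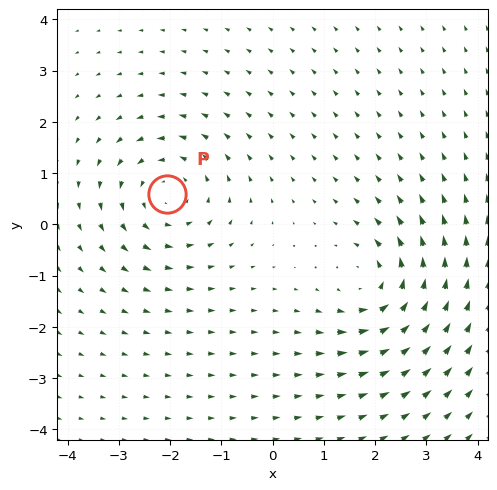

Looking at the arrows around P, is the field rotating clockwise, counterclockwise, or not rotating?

Near P at (-2.1, 0.6) the arrows circulate counterclockwise. The curl (z-component) there is about +3; positive curl means counterclockwise rotation.

counterclockwise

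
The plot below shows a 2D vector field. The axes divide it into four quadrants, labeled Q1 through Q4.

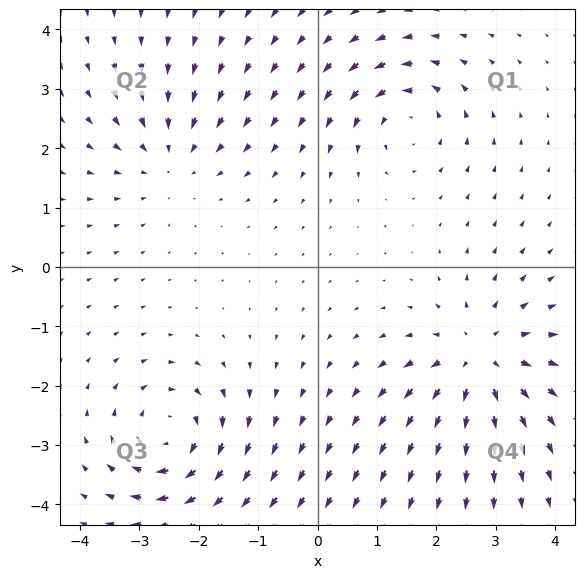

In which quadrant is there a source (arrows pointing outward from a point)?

The source sits at approximately (2.7, -1.5), which lies in quadrant Q4. The divergence there is about +5, positive as expected for a source.

Q4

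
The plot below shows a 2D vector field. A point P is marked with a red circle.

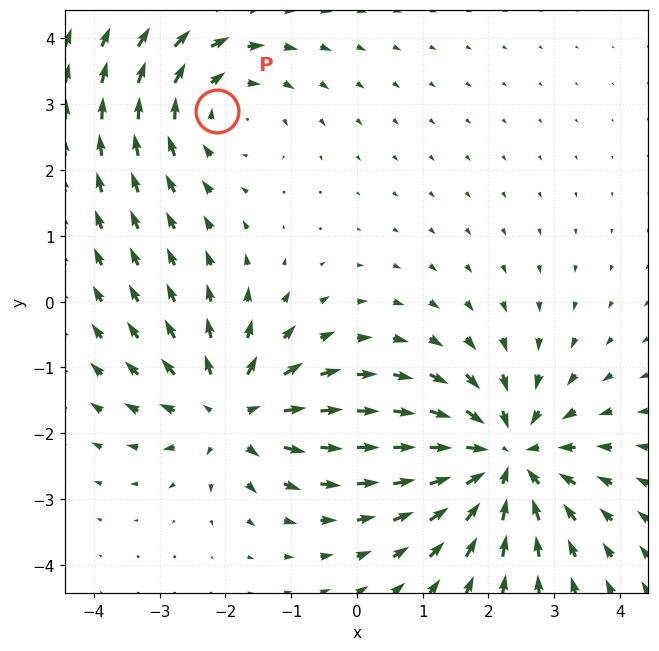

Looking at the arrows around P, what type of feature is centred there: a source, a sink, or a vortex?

At P (-2.1, 2.9) the arrows circulate clockwise. Divergence ≈0, curl about -3 — near-zero divergence with nonzero curl is a vortex.

vortex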